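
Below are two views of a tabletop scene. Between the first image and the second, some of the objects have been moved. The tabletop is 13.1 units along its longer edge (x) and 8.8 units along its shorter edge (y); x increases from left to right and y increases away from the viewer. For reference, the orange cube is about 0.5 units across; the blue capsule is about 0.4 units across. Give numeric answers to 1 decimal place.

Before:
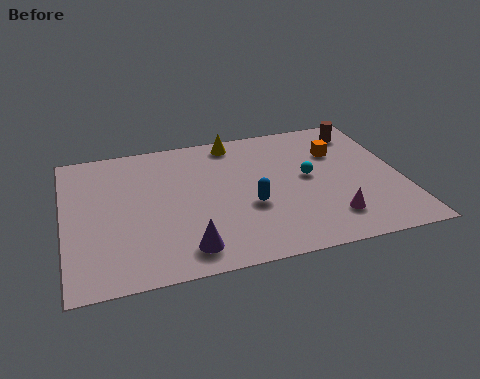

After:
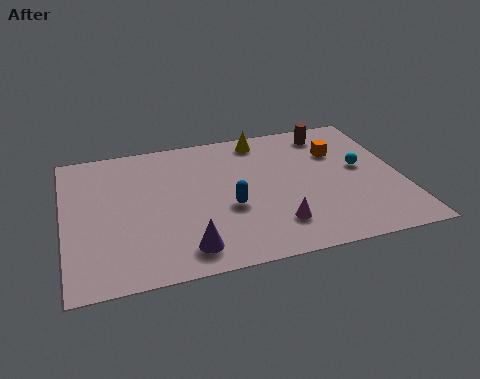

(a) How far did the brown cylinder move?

1.2

The brown cylinder was near (11.8, 7.3) before and (10.6, 7.5) after, so it travelled √(1.2² + 0.2²) ≈ 1.2 units.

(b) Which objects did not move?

the purple cone and the orange cube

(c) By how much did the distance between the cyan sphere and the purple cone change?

+1.9

They were about 6.0 units apart before and 7.9 after — 1.9 units further apart.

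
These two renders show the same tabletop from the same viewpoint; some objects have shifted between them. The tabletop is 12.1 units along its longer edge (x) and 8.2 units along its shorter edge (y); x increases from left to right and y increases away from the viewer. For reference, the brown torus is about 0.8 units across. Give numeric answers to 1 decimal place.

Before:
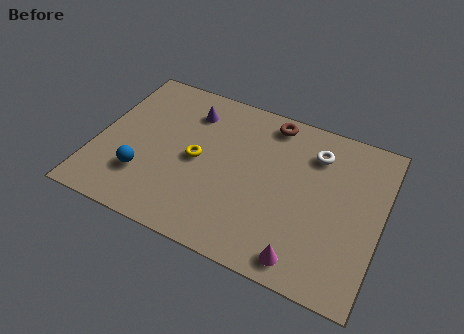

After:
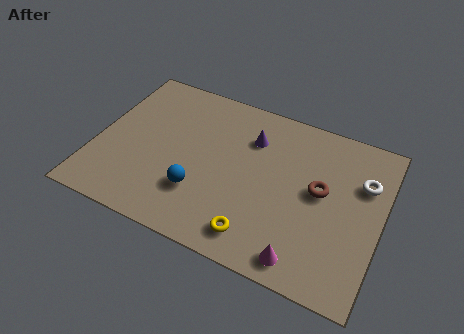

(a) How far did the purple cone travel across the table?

2.7

The purple cone was near (3.7, 6.4) before and (6.4, 6.0) after, so it travelled √(2.7² + 0.4²) ≈ 2.7 units.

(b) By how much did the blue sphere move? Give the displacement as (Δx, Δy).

(2.4, 0.1)

The blue sphere was at about (2.2, 2.3) and moved to about (4.6, 2.4).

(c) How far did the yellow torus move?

4.0

From (4.3, 4.0) to (7.2, 1.3), the yellow torus covered √(2.9² + 2.7²) ≈ 4.0 units.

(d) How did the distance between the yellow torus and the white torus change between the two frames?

+0.6

Before: roughly 5.3 units apart; after: 5.9. That's 0.6 units further apart.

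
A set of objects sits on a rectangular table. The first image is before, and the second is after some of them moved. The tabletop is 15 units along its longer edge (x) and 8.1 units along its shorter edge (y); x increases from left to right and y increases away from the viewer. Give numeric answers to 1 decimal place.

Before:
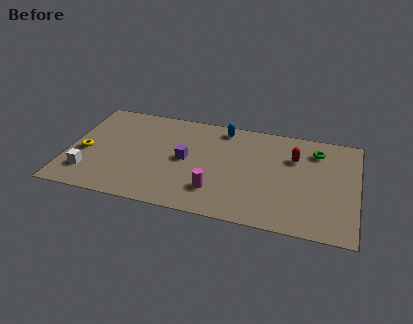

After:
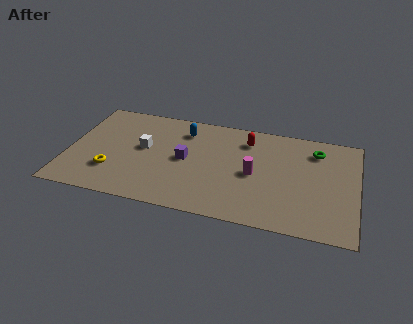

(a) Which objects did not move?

the purple cube and the green torus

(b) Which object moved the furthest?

the white cube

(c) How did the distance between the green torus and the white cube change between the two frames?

-3.3

The distance was about 12.4 in the first image and 9.1 in the second, so they moved 3.3 units closer together.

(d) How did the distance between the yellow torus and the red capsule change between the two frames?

-3.1

Before: roughly 11.0 units apart; after: 7.9. That's 3.1 units closer together.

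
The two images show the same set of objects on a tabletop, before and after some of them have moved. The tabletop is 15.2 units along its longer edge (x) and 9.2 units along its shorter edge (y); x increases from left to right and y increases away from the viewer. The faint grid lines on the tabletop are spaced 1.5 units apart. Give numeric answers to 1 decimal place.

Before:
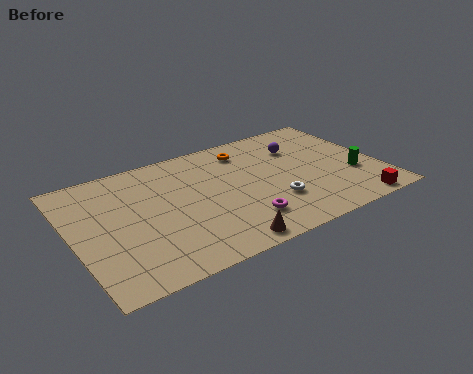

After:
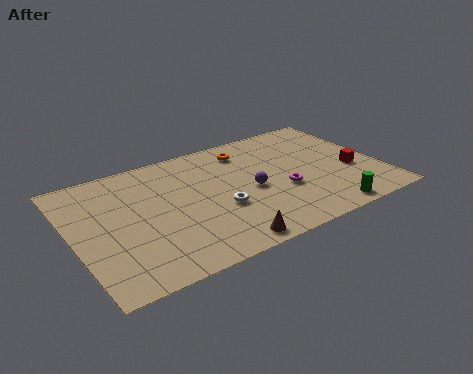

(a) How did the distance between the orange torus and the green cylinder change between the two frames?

+0.8

They were about 6.4 units apart before and 7.2 after — 0.8 units further apart.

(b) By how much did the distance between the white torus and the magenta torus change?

+1.4

Before: roughly 1.8 units apart; after: 3.2. That's 1.4 units further apart.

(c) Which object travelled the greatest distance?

the purple sphere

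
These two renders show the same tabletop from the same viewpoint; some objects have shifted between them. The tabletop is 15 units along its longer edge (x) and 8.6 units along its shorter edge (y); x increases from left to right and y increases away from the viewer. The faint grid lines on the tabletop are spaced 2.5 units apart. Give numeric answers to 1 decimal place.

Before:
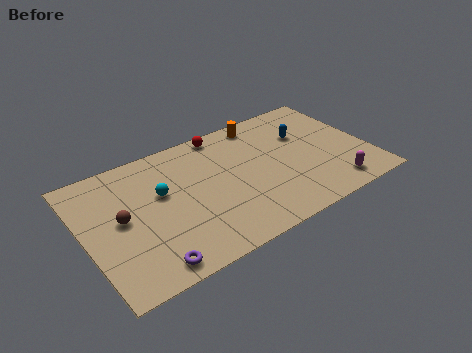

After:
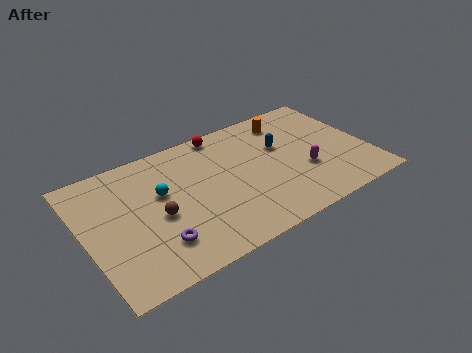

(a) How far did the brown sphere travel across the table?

1.9

From (1.9, 4.5) to (3.7, 3.8), the brown sphere covered √(1.8² + 0.7²) ≈ 1.9 units.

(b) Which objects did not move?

the cyan sphere and the red sphere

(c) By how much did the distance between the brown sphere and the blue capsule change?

-3.0

The distance was about 10.1 in the first image and 7.1 in the second, so they moved 3.0 units closer together.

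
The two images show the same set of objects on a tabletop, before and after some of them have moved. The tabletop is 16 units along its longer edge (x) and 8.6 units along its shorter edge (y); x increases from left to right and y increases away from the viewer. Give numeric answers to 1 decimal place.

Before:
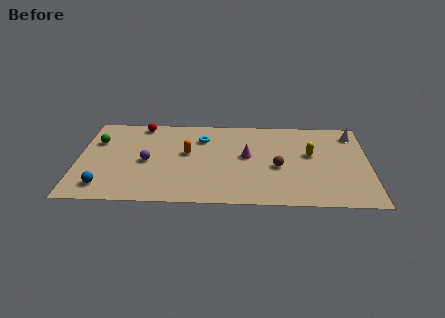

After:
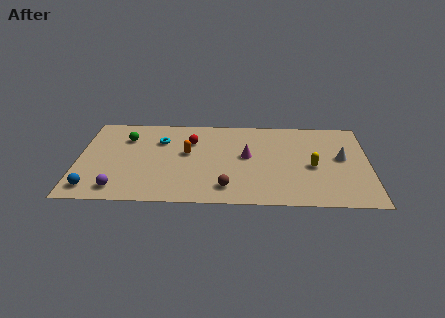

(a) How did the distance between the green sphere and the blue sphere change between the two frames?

+0.9

The distance was about 4.4 in the first image and 5.3 in the second, so they moved 0.9 units further apart.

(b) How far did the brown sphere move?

3.5

The brown sphere moved from about (11.0, 3.7) to (8.2, 1.6), a distance of √(2.8² + 2.1²) ≈ 3.5.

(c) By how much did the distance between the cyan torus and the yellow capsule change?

+2.5

The distance was about 6.2 in the first image and 8.7 in the second, so they moved 2.5 units further apart.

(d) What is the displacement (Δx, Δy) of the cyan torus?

(-2.3, -0.3)

The cyan torus was at about (6.8, 6.4) and moved to about (4.5, 6.1).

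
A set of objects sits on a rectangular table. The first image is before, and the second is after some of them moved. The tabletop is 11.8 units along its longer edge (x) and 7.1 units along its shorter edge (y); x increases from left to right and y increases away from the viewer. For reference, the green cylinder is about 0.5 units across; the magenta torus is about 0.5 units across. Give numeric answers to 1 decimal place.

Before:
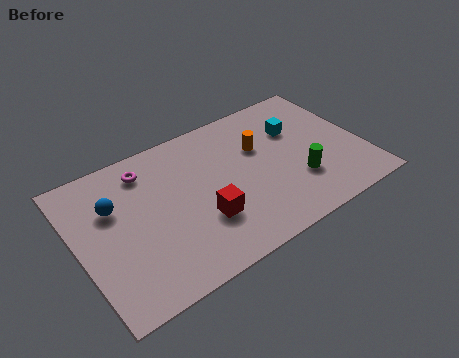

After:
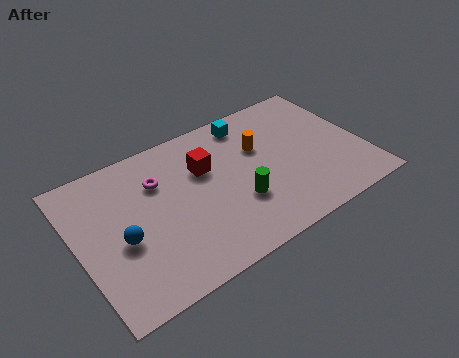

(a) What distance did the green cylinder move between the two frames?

2.5

The green cylinder moved from about (8.9, 2.2) to (6.4, 2.4), a distance of √(2.5² + 0.2²) ≈ 2.5.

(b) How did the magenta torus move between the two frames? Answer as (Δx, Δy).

(0.4, -0.8)

From the two frames, the magenta torus sits at roughly (3.1, 5.8) before and (3.5, 5.0) after.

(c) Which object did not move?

the orange cylinder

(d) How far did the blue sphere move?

1.7

From (1.6, 4.7) to (1.7, 3.0), the blue sphere covered √(0.1² + 1.7²) ≈ 1.7 units.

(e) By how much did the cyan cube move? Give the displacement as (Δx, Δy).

(-1.8, 1.3)

From the two frames, the cyan cube sits at roughly (9.3, 4.8) before and (7.5, 6.1) after.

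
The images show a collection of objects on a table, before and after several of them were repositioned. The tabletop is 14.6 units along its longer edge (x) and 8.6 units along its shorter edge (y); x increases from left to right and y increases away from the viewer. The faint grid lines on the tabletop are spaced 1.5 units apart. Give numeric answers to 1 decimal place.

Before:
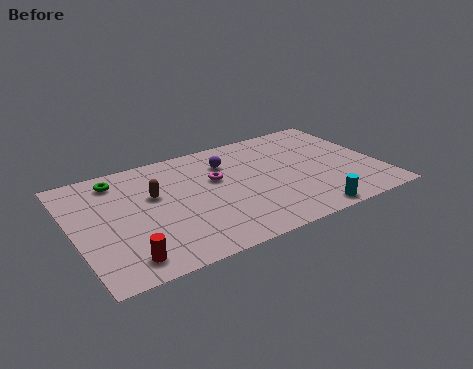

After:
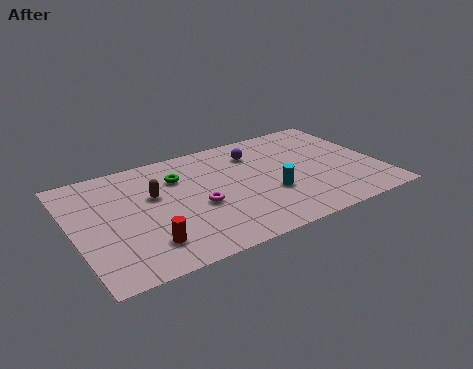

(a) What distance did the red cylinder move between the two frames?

1.3

The red cylinder moved from about (2.0, 1.3) to (3.1, 1.9), a distance of √(1.1² + 0.6²) ≈ 1.3.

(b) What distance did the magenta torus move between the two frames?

2.0

The magenta torus was near (6.9, 5.3) before and (5.8, 3.6) after, so it travelled √(1.1² + 1.7²) ≈ 2.0 units.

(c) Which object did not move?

the brown capsule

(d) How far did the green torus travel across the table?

3.0

From (2.4, 7.2) to (5.2, 6.2), the green torus covered √(2.8² + 1.0²) ≈ 3.0 units.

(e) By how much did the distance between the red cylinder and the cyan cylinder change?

-2.4

Before: roughly 8.6 units apart; after: 6.2. That's 2.4 units closer together.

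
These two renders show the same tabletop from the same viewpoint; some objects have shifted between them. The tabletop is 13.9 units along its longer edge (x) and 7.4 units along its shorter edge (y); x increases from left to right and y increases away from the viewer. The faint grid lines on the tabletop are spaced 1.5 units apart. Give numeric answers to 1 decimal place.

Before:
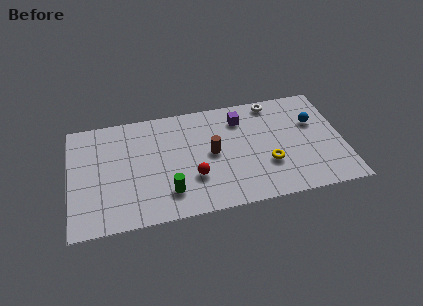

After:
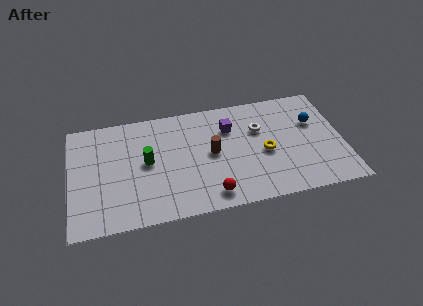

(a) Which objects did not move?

the brown cylinder and the blue sphere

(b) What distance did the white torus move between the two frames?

1.9

The white torus moved from about (10.5, 6.6) to (9.7, 4.9), a distance of √(0.8² + 1.7²) ≈ 1.9.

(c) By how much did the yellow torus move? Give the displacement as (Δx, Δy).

(-0.1, 0.8)

The yellow torus started near (10.0, 2.5) and ended near (9.9, 3.3).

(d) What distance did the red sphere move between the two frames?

1.5

The red sphere was near (6.2, 2.4) before and (7.0, 1.1) after, so it travelled √(0.8² + 1.3²) ≈ 1.5 units.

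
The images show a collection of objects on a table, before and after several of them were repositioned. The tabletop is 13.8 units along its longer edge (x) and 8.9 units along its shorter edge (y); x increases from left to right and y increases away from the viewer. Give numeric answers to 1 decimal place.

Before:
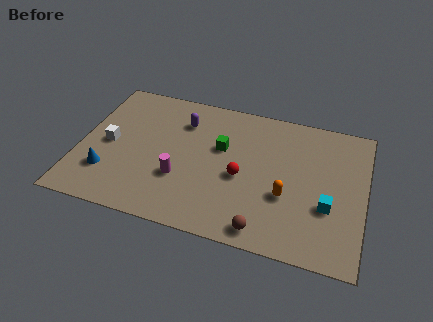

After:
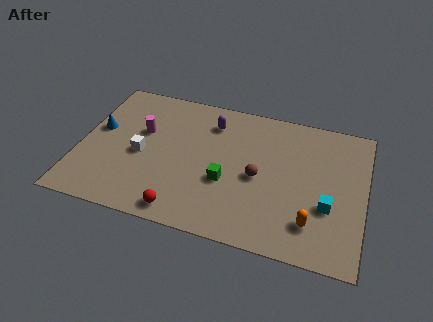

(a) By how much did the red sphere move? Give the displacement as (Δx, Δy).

(-2.6, -2.9)

The red sphere was at about (7.9, 3.9) and moved to about (5.3, 1.0).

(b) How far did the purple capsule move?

1.4

From (4.8, 6.7) to (6.2, 7.0), the purple capsule covered √(1.4² + 0.3²) ≈ 1.4 units.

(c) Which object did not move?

the cyan cube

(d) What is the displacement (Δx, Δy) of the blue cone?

(-0.7, 2.7)

The blue cone was at about (1.5, 2.4) and moved to about (0.8, 5.1).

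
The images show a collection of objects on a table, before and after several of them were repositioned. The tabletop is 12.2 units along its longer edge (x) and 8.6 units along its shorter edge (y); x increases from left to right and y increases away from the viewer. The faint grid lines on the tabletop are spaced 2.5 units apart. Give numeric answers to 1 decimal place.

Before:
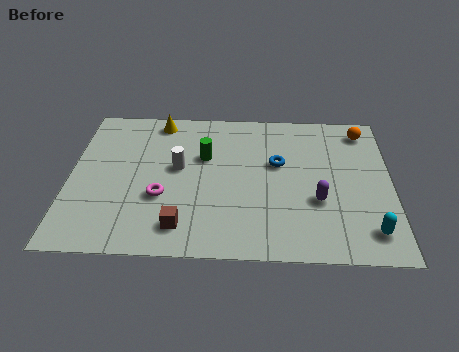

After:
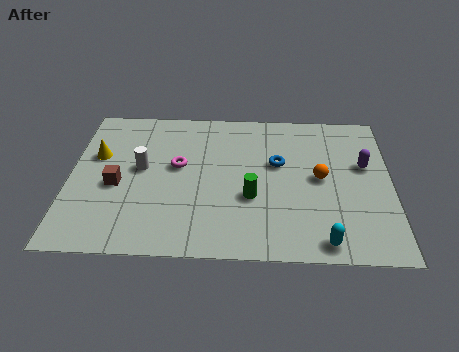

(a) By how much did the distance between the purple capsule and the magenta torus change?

+1.2

Before: roughly 5.9 units apart; after: 7.1. That's 1.2 units further apart.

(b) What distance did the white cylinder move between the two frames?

1.4

From (4.1, 4.8) to (2.7, 4.7), the white cylinder covered √(1.4² + 0.1²) ≈ 1.4 units.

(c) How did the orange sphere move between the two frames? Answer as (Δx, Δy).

(-1.7, -2.9)

From the two frames, the orange sphere sits at roughly (11.2, 7.3) before and (9.5, 4.4) after.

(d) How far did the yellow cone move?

3.2

The yellow cone was near (3.3, 7.6) before and (1.0, 5.4) after, so it travelled √(2.3² + 2.2²) ≈ 3.2 units.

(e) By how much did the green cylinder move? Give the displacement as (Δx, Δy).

(1.8, -2.3)

The green cylinder was at about (5.1, 5.5) and moved to about (6.9, 3.2).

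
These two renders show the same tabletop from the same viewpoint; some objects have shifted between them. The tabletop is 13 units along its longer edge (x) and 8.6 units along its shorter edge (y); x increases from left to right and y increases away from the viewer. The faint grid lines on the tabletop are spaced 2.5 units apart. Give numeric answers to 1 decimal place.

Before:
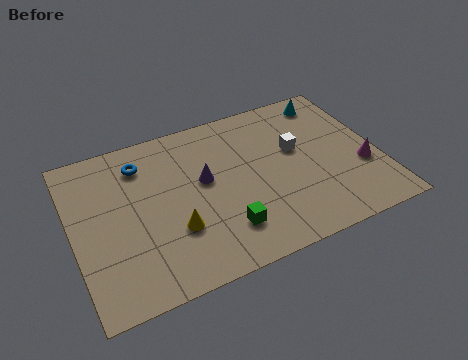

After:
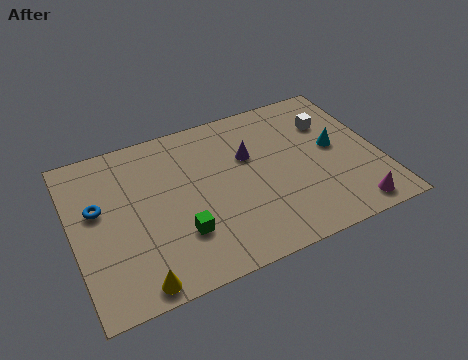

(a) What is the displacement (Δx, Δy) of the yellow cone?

(-1.8, -2.0)

The yellow cone started near (4.1, 2.8) and ended near (2.3, 0.8).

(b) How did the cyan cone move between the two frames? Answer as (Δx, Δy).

(-0.2, -2.8)

The cyan cone was at about (11.4, 7.4) and moved to about (11.2, 4.6).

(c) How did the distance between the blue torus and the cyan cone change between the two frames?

+1.8

They were about 8.3 units apart before and 10.1 after — 1.8 units further apart.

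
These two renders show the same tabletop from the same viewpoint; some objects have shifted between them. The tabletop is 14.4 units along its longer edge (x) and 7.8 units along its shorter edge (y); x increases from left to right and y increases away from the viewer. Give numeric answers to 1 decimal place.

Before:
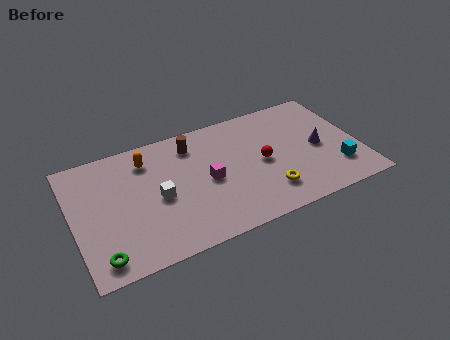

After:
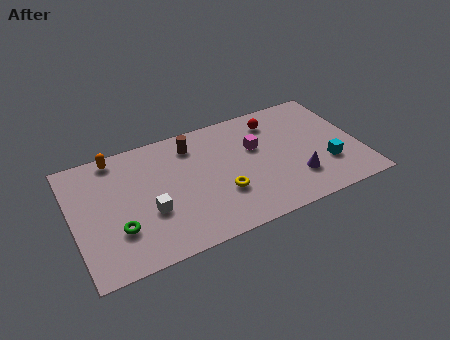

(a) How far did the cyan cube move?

0.6

The cyan cube moved from about (13.1, 2.0) to (12.6, 2.4), a distance of √(0.5² + 0.4²) ≈ 0.6.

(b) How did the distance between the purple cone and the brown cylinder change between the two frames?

-0.3

Before: roughly 6.7 units apart; after: 6.4. That's 0.3 units closer together.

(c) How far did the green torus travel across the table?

1.6

The green torus moved from about (1.1, 1.1) to (2.1, 2.4), a distance of √(1.0² + 1.3²) ≈ 1.6.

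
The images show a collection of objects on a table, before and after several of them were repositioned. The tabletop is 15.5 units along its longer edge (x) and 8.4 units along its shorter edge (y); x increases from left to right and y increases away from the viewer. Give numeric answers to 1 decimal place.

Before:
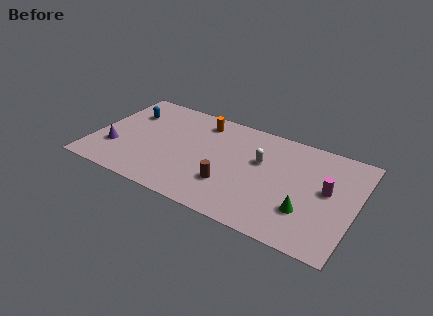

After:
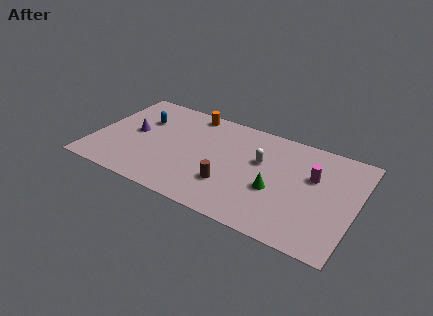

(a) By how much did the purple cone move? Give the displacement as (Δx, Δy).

(0.9, 1.8)

The purple cone was at about (1.4, 2.6) and moved to about (2.3, 4.4).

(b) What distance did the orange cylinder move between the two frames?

0.9

From (6.0, 7.0) to (5.3, 7.5), the orange cylinder covered √(0.7² + 0.5²) ≈ 0.9 units.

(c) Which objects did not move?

the white capsule and the brown cylinder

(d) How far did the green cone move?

2.1

The green cone moved from about (12.8, 2.5) to (10.9, 3.3), a distance of √(1.9² + 0.8²) ≈ 2.1.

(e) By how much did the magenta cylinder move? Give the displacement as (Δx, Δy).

(-0.9, 0.7)

From the two frames, the magenta cylinder sits at roughly (13.8, 4.6) before and (12.9, 5.3) after.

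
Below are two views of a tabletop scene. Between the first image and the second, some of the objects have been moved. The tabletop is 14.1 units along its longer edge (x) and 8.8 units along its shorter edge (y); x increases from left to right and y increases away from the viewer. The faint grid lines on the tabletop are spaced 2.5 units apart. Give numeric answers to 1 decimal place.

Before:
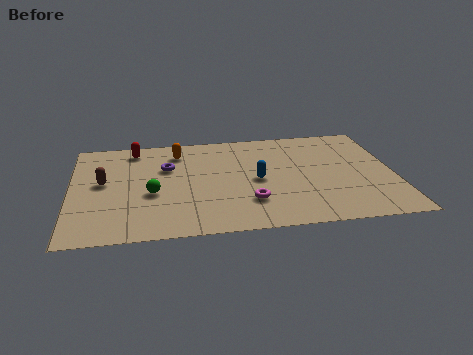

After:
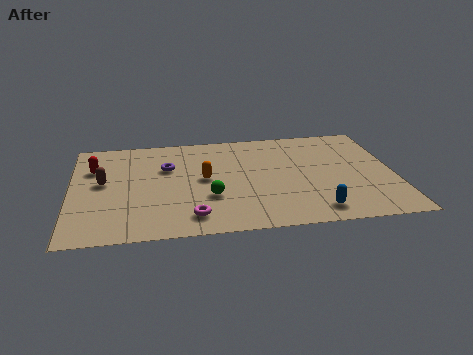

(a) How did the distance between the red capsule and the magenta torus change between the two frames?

-0.9

They were about 7.1 units apart before and 6.2 after — 0.9 units closer together.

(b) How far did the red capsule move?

2.3

From (2.8, 7.6) to (1.0, 6.1), the red capsule covered √(1.8² + 1.5²) ≈ 2.3 units.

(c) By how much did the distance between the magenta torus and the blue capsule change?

+3.5

Before: roughly 1.8 units apart; after: 5.3. That's 3.5 units further apart.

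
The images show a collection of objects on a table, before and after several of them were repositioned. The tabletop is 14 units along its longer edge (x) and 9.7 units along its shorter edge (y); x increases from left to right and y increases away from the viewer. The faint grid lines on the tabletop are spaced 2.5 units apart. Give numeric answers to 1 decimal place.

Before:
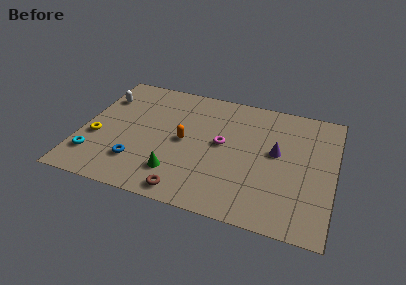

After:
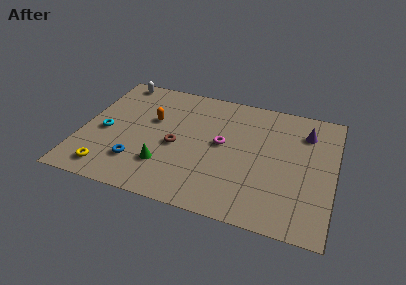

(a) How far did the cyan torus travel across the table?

2.1

The cyan torus moved from about (0.9, 2.2) to (1.3, 4.3), a distance of √(0.4² + 2.1²) ≈ 2.1.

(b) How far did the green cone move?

0.8

The green cone moved from about (5.5, 2.2) to (4.8, 2.6), a distance of √(0.7² + 0.4²) ≈ 0.8.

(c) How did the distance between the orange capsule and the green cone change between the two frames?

+0.9

Before: roughly 2.6 units apart; after: 3.5. That's 0.9 units further apart.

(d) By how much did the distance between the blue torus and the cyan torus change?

+0.4

Before: roughly 2.4 units apart; after: 2.8. That's 0.4 units further apart.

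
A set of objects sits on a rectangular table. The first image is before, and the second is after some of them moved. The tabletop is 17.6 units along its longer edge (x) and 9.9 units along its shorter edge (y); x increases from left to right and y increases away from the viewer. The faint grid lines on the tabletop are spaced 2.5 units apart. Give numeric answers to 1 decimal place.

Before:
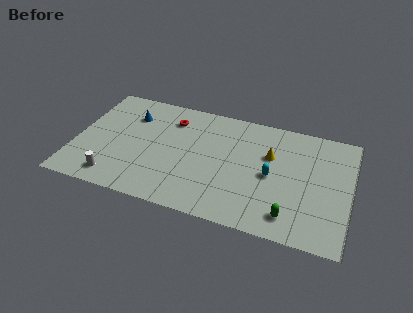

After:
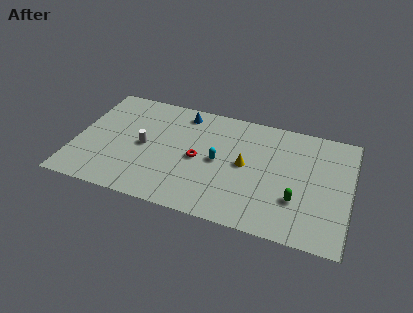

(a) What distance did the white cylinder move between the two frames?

3.7

From (2.8, 1.5) to (4.4, 4.8), the white cylinder covered √(1.6² + 3.3²) ≈ 3.7 units.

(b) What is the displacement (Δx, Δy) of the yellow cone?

(-1.5, -1.3)

The yellow cone started near (12.4, 6.4) and ended near (10.9, 5.1).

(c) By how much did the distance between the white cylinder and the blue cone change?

-1.5

They were about 5.8 units apart before and 4.3 after — 1.5 units closer together.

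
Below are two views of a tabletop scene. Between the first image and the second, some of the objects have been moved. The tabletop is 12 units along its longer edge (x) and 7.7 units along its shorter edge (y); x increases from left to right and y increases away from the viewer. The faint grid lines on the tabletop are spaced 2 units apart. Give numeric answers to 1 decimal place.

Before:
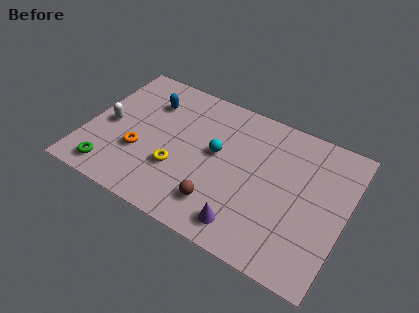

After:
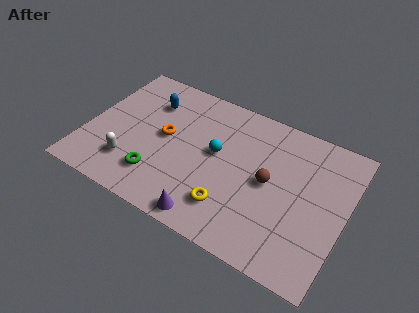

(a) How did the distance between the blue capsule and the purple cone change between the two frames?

-0.8

They were about 6.9 units apart before and 6.1 after — 0.8 units closer together.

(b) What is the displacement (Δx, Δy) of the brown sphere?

(2.0, 2.2)

The brown sphere started near (6.5, 1.7) and ended near (8.5, 3.9).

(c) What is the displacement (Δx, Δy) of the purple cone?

(-1.6, -0.4)

The purple cone was at about (7.8, 1.2) and moved to about (6.2, 0.8).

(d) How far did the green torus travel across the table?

2.2

The green torus was near (1.5, 1.1) before and (3.6, 1.8) after, so it travelled √(2.1² + 0.7²) ≈ 2.2 units.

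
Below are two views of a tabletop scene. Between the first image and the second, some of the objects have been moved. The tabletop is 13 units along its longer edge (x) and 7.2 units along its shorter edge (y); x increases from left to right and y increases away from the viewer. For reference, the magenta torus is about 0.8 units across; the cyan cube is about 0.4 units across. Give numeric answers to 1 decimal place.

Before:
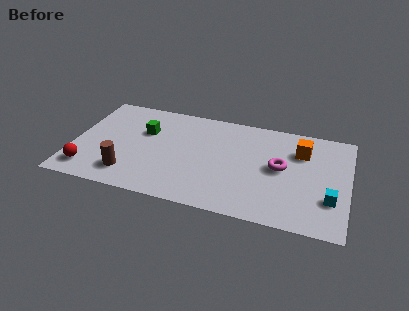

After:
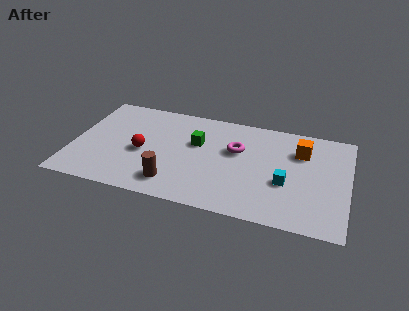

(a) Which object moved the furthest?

the red sphere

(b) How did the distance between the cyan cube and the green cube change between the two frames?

-4.6

Before: roughly 9.2 units apart; after: 4.6. That's 4.6 units closer together.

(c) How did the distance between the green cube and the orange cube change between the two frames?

-2.5

The distance was about 7.4 in the first image and 4.9 in the second, so they moved 2.5 units closer together.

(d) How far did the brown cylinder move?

2.1

The brown cylinder moved from about (2.8, 1.5) to (4.9, 1.4), a distance of √(2.1² + 0.1²) ≈ 2.1.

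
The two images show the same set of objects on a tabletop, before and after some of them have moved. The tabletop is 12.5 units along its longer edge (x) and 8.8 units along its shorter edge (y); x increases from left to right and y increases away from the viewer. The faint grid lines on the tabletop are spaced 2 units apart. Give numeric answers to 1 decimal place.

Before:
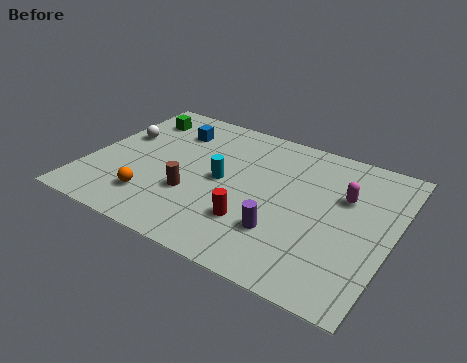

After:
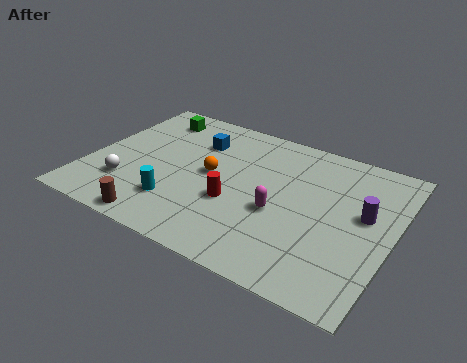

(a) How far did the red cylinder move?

1.2

The red cylinder was near (7.1, 2.5) before and (6.2, 3.3) after, so it travelled √(0.9² + 0.8²) ≈ 1.2 units.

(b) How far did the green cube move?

0.7

From (1.4, 7.0) to (2.0, 7.3), the green cube covered √(0.6² + 0.3²) ≈ 0.7 units.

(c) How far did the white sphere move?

3.1

The white sphere moved from about (1.0, 5.4) to (1.8, 2.4), a distance of √(0.8² + 3.0²) ≈ 3.1.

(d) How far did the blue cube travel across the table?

1.1

The blue cube moved from about (3.0, 6.7) to (4.1, 6.4), a distance of √(1.1² + 0.3²) ≈ 1.1.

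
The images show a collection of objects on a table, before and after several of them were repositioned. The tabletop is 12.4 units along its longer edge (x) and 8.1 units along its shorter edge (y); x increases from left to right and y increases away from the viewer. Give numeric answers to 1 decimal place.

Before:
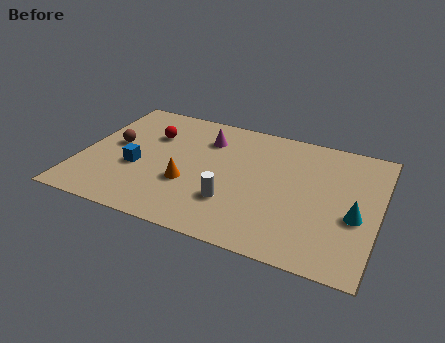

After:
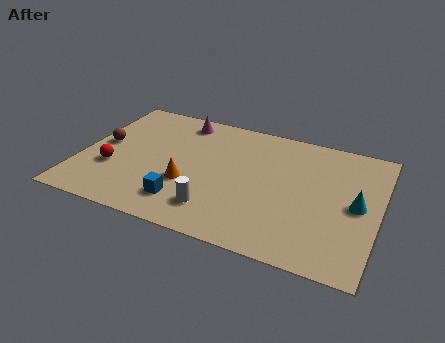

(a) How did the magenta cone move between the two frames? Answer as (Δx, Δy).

(-1.2, 0.9)

The magenta cone started near (5.0, 6.1) and ended near (3.8, 7.0).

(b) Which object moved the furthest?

the red sphere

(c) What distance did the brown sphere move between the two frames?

0.5

The brown sphere moved from about (1.3, 4.4) to (0.8, 4.3), a distance of √(0.5² + 0.1²) ≈ 0.5.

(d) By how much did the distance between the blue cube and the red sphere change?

+1.0

The distance was about 2.4 in the first image and 3.4 in the second, so they moved 1.0 units further apart.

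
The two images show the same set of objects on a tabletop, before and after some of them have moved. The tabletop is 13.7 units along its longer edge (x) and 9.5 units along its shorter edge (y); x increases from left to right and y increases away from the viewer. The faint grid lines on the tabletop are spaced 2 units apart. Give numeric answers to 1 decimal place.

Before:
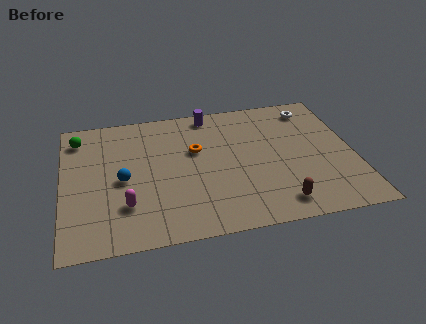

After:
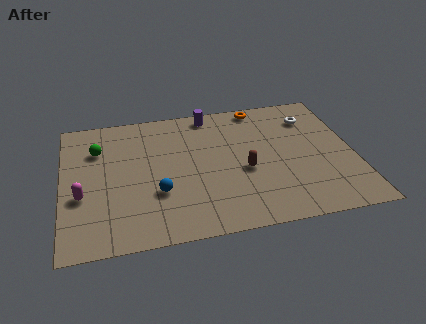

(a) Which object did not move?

the purple cylinder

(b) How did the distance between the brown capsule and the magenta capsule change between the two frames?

+0.5

Before: roughly 7.1 units apart; after: 7.6. That's 0.5 units further apart.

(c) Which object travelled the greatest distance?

the orange torus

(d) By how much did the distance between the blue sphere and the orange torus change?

+3.6

Before: roughly 3.8 units apart; after: 7.4. That's 3.6 units further apart.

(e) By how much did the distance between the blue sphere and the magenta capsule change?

+1.7

The distance was about 1.8 in the first image and 3.5 in the second, so they moved 1.7 units further apart.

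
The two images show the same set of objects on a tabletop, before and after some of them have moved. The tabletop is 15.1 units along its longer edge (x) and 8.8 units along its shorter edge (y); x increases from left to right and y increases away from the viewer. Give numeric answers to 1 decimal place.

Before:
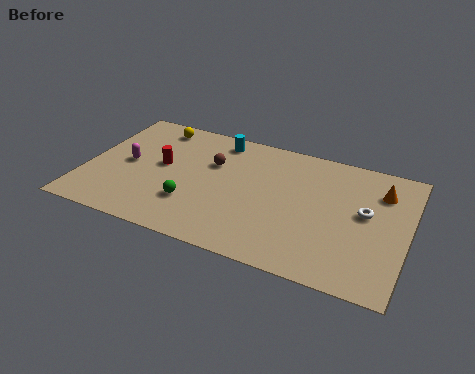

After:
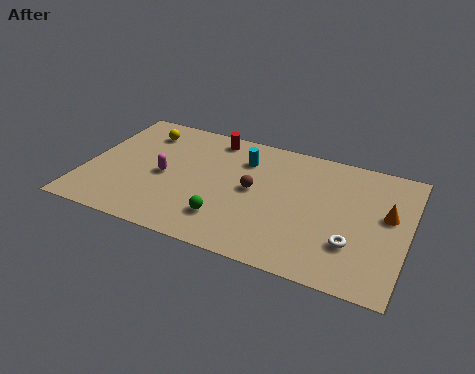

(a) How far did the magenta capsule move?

1.8

The magenta capsule moved from about (1.9, 4.4) to (3.7, 4.1), a distance of √(1.8² + 0.3²) ≈ 1.8.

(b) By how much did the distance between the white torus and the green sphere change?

-2.4

They were about 8.2 units apart before and 5.8 after — 2.4 units closer together.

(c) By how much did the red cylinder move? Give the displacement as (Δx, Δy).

(2.1, 2.9)

From the two frames, the red cylinder sits at roughly (3.5, 4.8) before and (5.6, 7.7) after.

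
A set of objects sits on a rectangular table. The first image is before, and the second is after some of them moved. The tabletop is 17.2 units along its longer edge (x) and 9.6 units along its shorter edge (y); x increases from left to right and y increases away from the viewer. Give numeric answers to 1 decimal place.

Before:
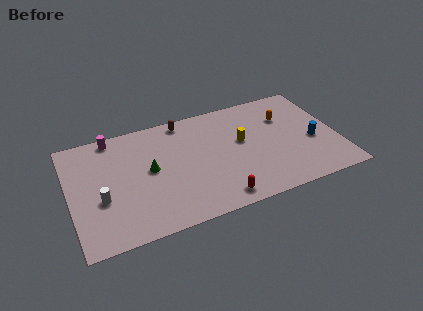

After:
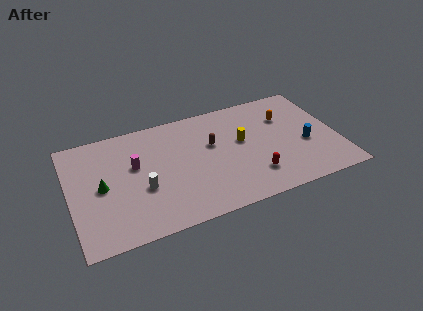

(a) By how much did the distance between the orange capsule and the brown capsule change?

-1.8

Before: roughly 6.8 units apart; after: 5.0. That's 1.8 units closer together.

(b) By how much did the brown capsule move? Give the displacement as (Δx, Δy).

(1.6, -2.7)

From the two frames, the brown capsule sits at roughly (7.6, 8.6) before and (9.2, 5.9) after.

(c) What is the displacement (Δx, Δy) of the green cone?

(-3.1, -0.4)

The green cone started near (5.1, 5.1) and ended near (2.0, 4.7).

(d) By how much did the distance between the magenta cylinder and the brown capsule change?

+0.4

They were about 4.6 units apart before and 5.0 after — 0.4 units further apart.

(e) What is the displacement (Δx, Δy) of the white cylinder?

(2.6, 0.0)

The white cylinder was at about (1.9, 3.7) and moved to about (4.5, 3.7).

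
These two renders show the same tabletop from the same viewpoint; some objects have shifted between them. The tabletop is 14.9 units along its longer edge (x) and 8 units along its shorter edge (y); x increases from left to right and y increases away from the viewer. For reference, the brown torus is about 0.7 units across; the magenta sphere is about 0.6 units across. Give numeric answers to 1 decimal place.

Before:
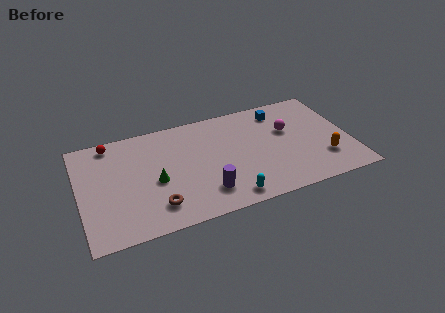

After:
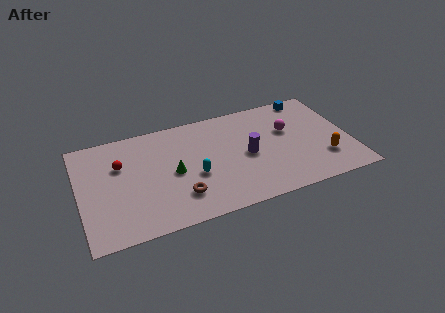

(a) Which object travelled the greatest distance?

the purple cylinder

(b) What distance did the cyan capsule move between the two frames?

2.8

The cyan capsule was near (7.9, 1.0) before and (6.2, 3.2) after, so it travelled √(1.7² + 2.2²) ≈ 2.8 units.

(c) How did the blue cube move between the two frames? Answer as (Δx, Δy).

(1.7, 0.6)

From the two frames, the blue cube sits at roughly (11.3, 6.6) before and (13.0, 7.2) after.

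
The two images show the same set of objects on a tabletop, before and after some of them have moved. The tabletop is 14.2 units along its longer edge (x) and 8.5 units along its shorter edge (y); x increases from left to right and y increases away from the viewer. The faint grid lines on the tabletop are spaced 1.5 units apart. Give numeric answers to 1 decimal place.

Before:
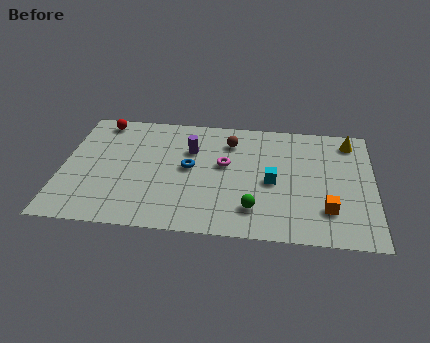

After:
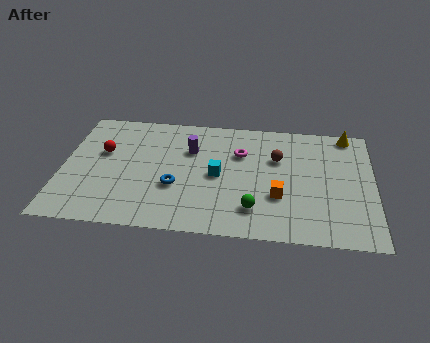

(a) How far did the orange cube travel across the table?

2.3

From (12.1, 2.2) to (9.9, 2.9), the orange cube covered √(2.2² + 0.7²) ≈ 2.3 units.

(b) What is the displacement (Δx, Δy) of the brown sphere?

(2.2, -1.0)

From the two frames, the brown sphere sits at roughly (7.6, 6.6) before and (9.8, 5.6) after.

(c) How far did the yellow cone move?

0.5

The yellow cone was near (13.1, 7.2) before and (13.0, 7.7) after, so it travelled √(0.1² + 0.5²) ≈ 0.5 units.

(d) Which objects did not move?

the green sphere and the purple cylinder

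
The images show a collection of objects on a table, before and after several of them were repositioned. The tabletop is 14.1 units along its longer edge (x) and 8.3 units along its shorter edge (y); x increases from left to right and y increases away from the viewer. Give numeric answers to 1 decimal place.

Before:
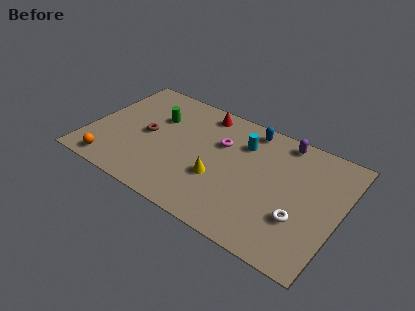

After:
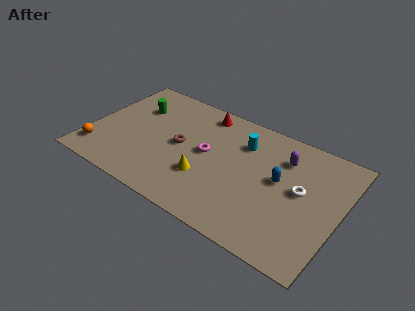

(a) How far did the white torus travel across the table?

1.8

The white torus moved from about (12.1, 2.7) to (11.9, 4.5), a distance of √(0.2² + 1.8²) ≈ 1.8.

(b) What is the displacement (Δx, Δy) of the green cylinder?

(-1.3, 0.2)

The green cylinder was at about (3.5, 5.6) and moved to about (2.2, 5.8).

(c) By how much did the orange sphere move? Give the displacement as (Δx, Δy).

(-0.9, 0.6)

The orange sphere started near (1.7, 1.0) and ended near (0.8, 1.6).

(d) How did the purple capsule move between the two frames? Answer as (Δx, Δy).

(0.2, -1.2)

From the two frames, the purple capsule sits at roughly (10.5, 7.4) before and (10.7, 6.2) after.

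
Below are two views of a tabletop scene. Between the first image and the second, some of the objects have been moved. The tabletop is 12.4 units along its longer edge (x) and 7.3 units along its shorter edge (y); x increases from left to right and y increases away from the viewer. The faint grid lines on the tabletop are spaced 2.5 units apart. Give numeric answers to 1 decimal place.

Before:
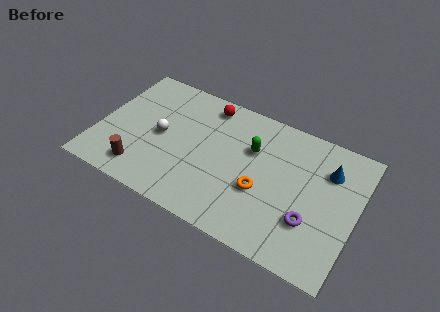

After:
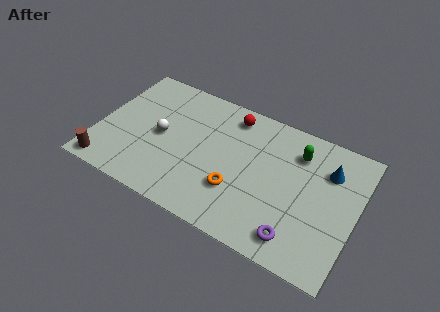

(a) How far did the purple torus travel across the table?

1.2

From (10.4, 2.3) to (9.9, 1.2), the purple torus covered √(0.5² + 1.1²) ≈ 1.2 units.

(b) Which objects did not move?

the white sphere and the blue cone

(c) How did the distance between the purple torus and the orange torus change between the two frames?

+0.7

Before: roughly 2.5 units apart; after: 3.2. That's 0.7 units further apart.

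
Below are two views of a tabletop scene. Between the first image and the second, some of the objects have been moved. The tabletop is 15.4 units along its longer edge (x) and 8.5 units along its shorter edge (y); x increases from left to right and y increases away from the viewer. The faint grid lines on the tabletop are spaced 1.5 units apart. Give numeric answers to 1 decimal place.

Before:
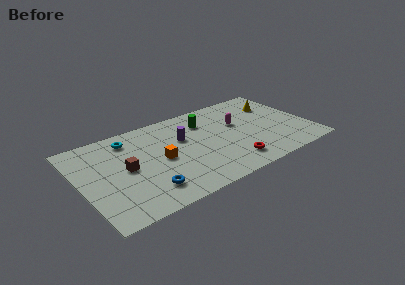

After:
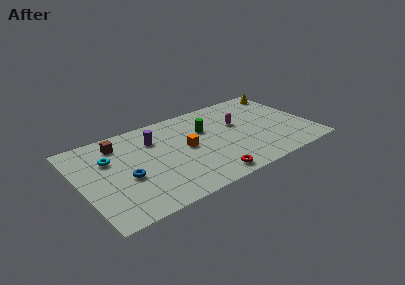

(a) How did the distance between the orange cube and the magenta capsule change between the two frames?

-1.8

They were about 5.6 units apart before and 3.8 after — 1.8 units closer together.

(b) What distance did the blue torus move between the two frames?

2.0

The blue torus moved from about (4.0, 1.8) to (2.9, 3.5), a distance of √(1.1² + 1.7²) ≈ 2.0.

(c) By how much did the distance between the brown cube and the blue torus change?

+0.7

The distance was about 2.7 in the first image and 3.4 in the second, so they moved 0.7 units further apart.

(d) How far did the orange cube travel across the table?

1.8

The orange cube was near (5.3, 4.1) before and (7.1, 4.4) after, so it travelled √(1.8² + 0.3²) ≈ 1.8 units.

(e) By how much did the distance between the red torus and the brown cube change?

+0.6

The distance was about 7.2 in the first image and 7.8 in the second, so they moved 0.6 units further apart.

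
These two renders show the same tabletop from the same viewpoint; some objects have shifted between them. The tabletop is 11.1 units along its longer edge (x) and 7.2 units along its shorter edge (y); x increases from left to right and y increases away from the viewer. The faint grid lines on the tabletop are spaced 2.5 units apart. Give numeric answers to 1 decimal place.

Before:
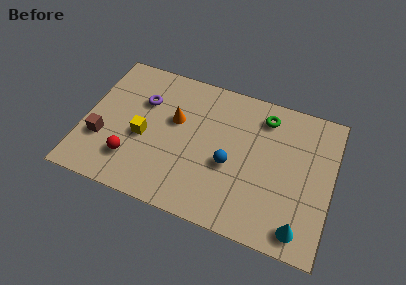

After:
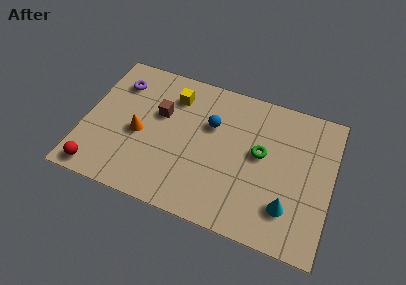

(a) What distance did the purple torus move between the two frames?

1.3

The purple torus moved from about (2.5, 4.9) to (1.3, 5.5), a distance of √(1.2² + 0.6²) ≈ 1.3.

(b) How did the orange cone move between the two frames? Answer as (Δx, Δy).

(-1.5, -1.2)

The orange cone was at about (4.0, 4.4) and moved to about (2.5, 3.2).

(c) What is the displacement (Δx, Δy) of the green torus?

(0.0, -1.9)

From the two frames, the green torus sits at roughly (7.9, 5.9) before and (7.9, 4.0) after.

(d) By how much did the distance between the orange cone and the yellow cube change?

+0.9

Before: roughly 1.8 units apart; after: 2.7. That's 0.9 units further apart.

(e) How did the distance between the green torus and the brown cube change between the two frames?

-3.2

Before: roughly 7.8 units apart; after: 4.6. That's 3.2 units closer together.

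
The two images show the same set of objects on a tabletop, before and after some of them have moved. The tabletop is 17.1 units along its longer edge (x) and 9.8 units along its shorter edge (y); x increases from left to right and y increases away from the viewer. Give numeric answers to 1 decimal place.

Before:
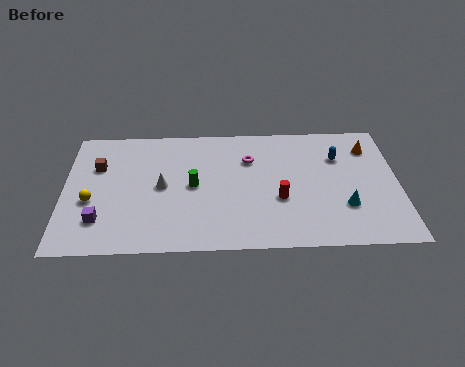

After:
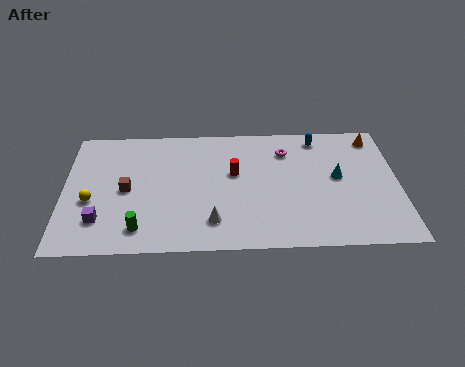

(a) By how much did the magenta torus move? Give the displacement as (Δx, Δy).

(1.9, 0.6)

From the two frames, the magenta torus sits at roughly (9.5, 6.9) before and (11.4, 7.5) after.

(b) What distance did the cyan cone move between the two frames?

2.3

The cyan cone moved from about (14.3, 3.0) to (14.0, 5.3), a distance of √(0.3² + 2.3²) ≈ 2.3.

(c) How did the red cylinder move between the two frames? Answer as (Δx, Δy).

(-2.3, 2.1)

The red cylinder was at about (11.0, 3.7) and moved to about (8.7, 5.8).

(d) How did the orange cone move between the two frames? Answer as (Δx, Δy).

(0.3, 0.8)

From the two frames, the orange cone sits at roughly (15.7, 7.6) before and (16.0, 8.4) after.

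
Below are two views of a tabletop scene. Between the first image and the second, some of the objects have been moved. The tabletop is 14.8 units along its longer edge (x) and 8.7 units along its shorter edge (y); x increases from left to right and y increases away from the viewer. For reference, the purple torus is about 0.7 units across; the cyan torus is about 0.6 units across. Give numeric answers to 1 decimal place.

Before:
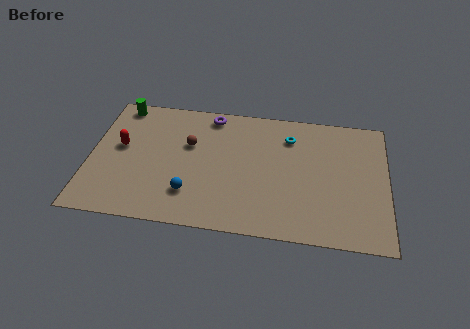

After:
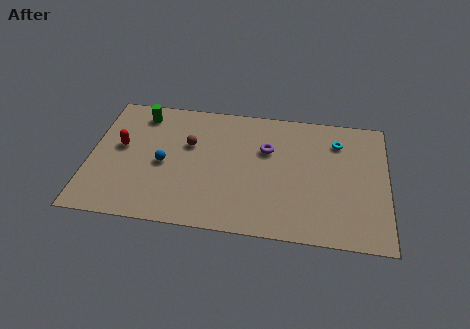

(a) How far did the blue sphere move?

2.3

From (5.1, 2.2) to (3.7, 4.0), the blue sphere covered √(1.4² + 1.8²) ≈ 2.3 units.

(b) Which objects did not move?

the brown sphere and the red capsule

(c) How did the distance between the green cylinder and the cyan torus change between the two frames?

+1.2

The distance was about 8.7 in the first image and 9.9 in the second, so they moved 1.2 units further apart.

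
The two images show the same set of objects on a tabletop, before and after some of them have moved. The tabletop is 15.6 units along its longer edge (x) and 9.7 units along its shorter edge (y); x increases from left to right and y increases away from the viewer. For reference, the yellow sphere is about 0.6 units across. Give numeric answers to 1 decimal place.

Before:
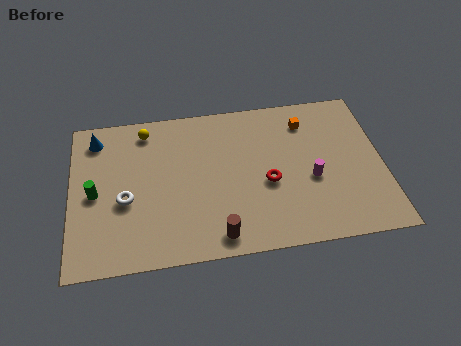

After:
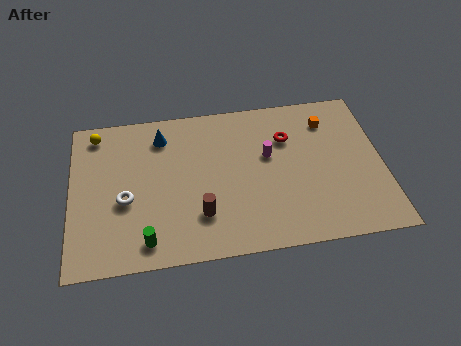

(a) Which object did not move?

the white torus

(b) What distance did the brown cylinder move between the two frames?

1.6

The brown cylinder was near (7.2, 1.2) before and (6.4, 2.6) after, so it travelled √(0.8² + 1.4²) ≈ 1.6 units.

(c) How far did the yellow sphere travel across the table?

2.5

From (3.8, 8.3) to (1.3, 8.4), the yellow sphere covered √(2.5² + 0.1²) ≈ 2.5 units.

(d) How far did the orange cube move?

1.1

The orange cube moved from about (11.9, 7.7) to (13.0, 7.6), a distance of √(1.1² + 0.1²) ≈ 1.1.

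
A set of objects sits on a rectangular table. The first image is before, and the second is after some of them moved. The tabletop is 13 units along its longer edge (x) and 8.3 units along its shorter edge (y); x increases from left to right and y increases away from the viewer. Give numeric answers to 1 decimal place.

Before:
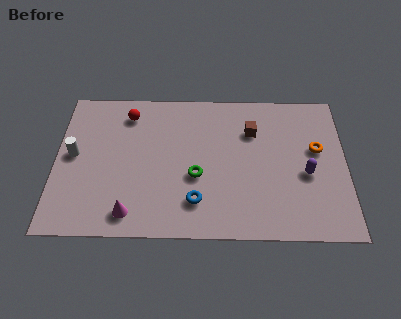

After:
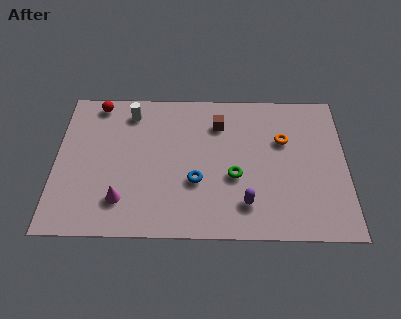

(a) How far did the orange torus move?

1.6

From (11.7, 4.9) to (10.2, 5.4), the orange torus covered √(1.5² + 0.5²) ≈ 1.6 units.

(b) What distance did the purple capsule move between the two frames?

3.2

The purple capsule was near (11.2, 3.5) before and (8.5, 1.8) after, so it travelled √(2.7² + 1.7²) ≈ 3.2 units.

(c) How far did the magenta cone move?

0.8

The magenta cone moved from about (3.4, 1.2) to (3.0, 1.9), a distance of √(0.4² + 0.7²) ≈ 0.8.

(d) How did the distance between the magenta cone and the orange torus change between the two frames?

-1.1

They were about 9.1 units apart before and 8.0 after — 1.1 units closer together.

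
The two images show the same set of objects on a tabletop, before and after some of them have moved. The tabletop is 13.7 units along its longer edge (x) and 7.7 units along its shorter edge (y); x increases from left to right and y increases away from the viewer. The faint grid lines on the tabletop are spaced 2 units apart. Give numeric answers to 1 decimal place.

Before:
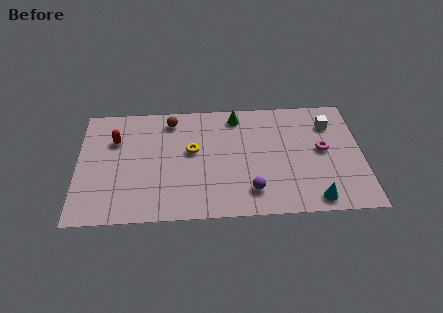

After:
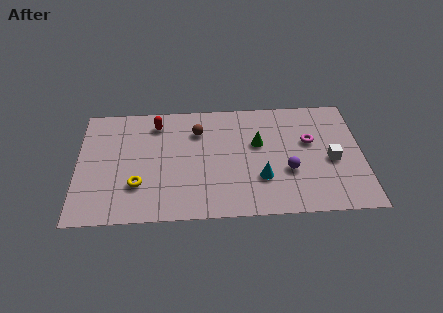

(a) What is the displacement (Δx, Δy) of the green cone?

(1.0, -1.9)

The green cone was at about (7.7, 6.6) and moved to about (8.7, 4.7).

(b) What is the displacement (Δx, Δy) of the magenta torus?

(-0.6, 0.6)

The magenta torus started near (11.8, 4.1) and ended near (11.2, 4.7).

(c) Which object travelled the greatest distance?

the yellow torus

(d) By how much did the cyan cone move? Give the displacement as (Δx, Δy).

(-2.5, 1.5)

The cyan cone was at about (11.3, 0.9) and moved to about (8.8, 2.4).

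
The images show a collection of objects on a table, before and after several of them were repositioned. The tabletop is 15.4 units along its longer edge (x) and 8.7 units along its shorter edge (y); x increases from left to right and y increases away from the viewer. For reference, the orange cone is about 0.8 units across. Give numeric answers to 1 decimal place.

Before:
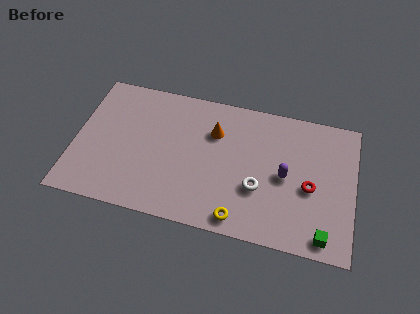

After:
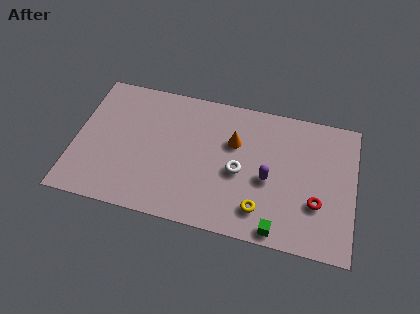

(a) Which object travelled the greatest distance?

the green cube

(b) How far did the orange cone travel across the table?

1.2

The orange cone was near (7.6, 6.1) before and (8.7, 5.7) after, so it travelled √(1.1² + 0.4²) ≈ 1.2 units.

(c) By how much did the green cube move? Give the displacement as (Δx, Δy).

(-2.5, -0.2)

From the two frames, the green cube sits at roughly (13.9, 1.0) before and (11.4, 0.8) after.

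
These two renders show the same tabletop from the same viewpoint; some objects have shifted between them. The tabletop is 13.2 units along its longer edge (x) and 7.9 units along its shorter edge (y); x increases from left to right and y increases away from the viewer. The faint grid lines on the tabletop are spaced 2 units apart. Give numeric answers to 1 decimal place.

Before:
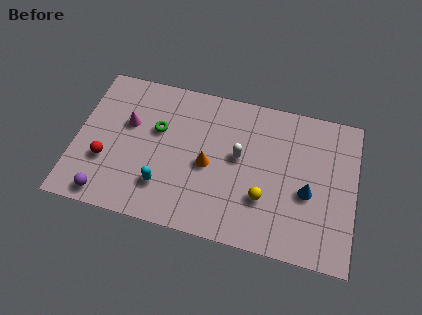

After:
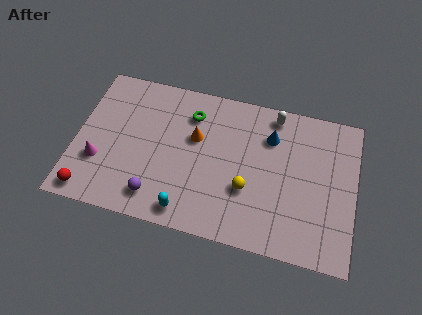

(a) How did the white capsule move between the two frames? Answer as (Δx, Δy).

(1.5, 2.6)

The white capsule started near (7.7, 4.4) and ended near (9.2, 7.0).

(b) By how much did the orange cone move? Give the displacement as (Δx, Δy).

(-0.7, 1.3)

From the two frames, the orange cone sits at roughly (6.3, 3.6) before and (5.6, 4.9) after.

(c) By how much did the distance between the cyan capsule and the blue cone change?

-0.8

Before: roughly 6.8 units apart; after: 6.0. That's 0.8 units closer together.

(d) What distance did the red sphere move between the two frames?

1.9

From (1.5, 2.7) to (0.9, 0.9), the red sphere covered √(0.6² + 1.8²) ≈ 1.9 units.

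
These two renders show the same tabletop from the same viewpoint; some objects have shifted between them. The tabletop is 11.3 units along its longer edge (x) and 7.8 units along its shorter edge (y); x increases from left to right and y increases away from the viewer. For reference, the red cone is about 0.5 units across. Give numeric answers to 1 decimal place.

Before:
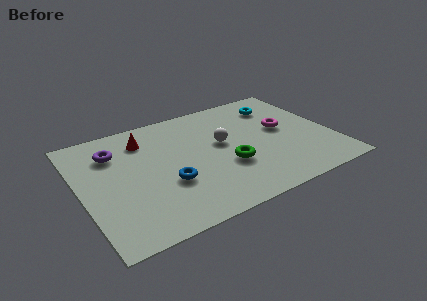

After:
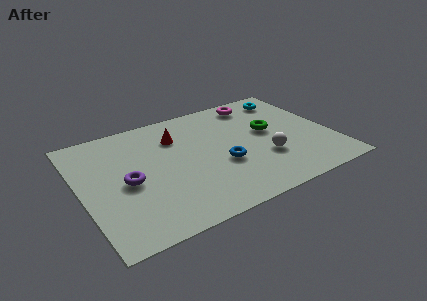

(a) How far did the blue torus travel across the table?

2.5

From (3.7, 2.8) to (6.2, 3.0), the blue torus covered √(2.5² + 0.2²) ≈ 2.5 units.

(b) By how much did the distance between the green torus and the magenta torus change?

-0.9

They were about 3.2 units apart before and 2.3 after — 0.9 units closer together.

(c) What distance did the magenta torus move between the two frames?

2.5

The magenta torus was near (9.2, 4.3) before and (8.4, 6.7) after, so it travelled √(0.8² + 2.4²) ≈ 2.5 units.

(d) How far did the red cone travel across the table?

1.5

From (3.1, 6.1) to (4.5, 5.7), the red cone covered √(1.4² + 0.4²) ≈ 1.5 units.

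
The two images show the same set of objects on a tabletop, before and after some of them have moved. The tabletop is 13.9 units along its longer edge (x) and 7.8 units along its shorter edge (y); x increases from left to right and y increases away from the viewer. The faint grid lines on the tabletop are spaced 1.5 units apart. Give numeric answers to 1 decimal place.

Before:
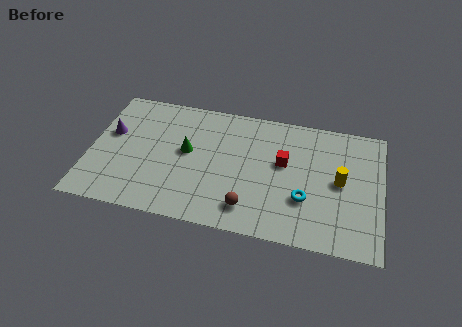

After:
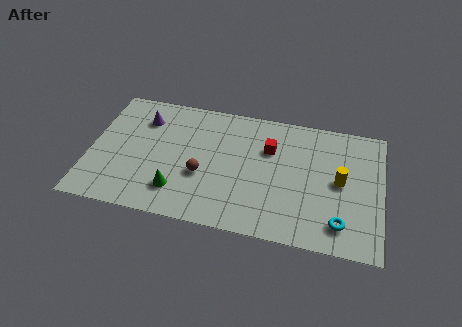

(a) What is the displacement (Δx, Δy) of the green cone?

(-0.3, -2.5)

The green cone started near (4.6, 4.3) and ended near (4.3, 1.8).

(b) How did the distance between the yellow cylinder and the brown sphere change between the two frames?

+1.7

They were about 4.9 units apart before and 6.6 after — 1.7 units further apart.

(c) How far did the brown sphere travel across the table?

2.7

From (7.7, 1.5) to (5.4, 3.0), the brown sphere covered √(2.3² + 1.5²) ≈ 2.7 units.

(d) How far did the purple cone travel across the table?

1.9

The purple cone was near (0.9, 4.7) before and (2.4, 5.9) after, so it travelled √(1.5² + 1.2²) ≈ 1.9 units.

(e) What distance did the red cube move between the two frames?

1.0

The red cube was near (9.2, 4.6) before and (8.5, 5.3) after, so it travelled √(0.7² + 0.7²) ≈ 1.0 units.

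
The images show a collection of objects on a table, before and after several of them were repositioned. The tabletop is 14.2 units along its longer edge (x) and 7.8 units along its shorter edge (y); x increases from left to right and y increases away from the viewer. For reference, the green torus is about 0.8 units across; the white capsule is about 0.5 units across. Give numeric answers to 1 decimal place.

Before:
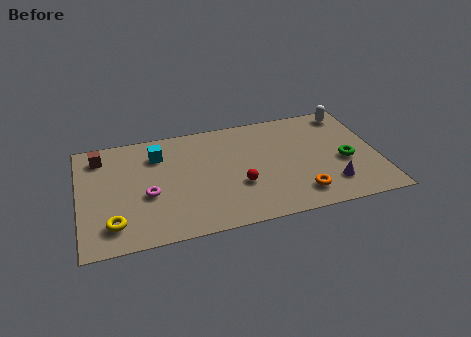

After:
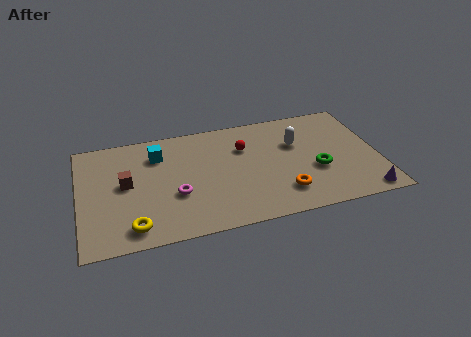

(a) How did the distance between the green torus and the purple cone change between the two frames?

+1.3

The distance was about 1.7 in the first image and 3.0 in the second, so they moved 1.3 units further apart.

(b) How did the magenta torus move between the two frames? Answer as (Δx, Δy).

(1.3, -0.3)

From the two frames, the magenta torus sits at roughly (3.2, 3.2) before and (4.5, 2.9) after.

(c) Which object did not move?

the cyan cube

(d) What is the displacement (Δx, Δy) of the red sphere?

(0.4, 2.6)

The red sphere was at about (7.5, 2.8) and moved to about (7.9, 5.4).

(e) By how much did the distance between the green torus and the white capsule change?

-1.3

The distance was about 3.5 in the first image and 2.2 in the second, so they moved 1.3 units closer together.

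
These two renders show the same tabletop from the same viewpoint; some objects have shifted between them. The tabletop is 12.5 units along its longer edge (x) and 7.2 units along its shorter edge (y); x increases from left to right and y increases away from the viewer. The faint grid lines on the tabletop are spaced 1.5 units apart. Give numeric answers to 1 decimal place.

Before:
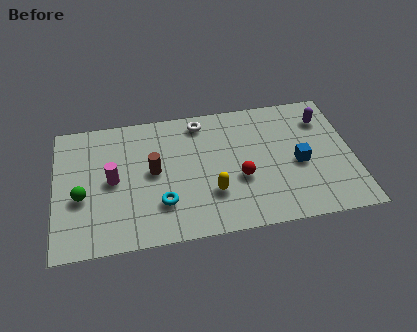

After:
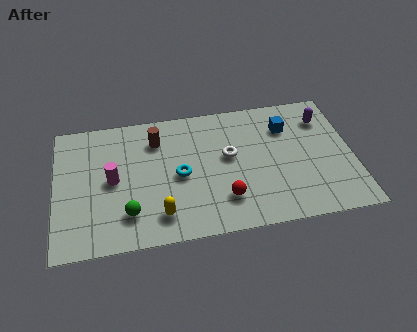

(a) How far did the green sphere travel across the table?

2.2

The green sphere moved from about (1.1, 2.9) to (3.0, 1.7), a distance of √(1.9² + 1.2²) ≈ 2.2.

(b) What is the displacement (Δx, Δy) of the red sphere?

(-0.7, -1.0)

From the two frames, the red sphere sits at roughly (7.7, 2.8) before and (7.0, 1.8) after.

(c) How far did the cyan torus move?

1.6

From (4.4, 2.0) to (5.2, 3.4), the cyan torus covered √(0.8² + 1.4²) ≈ 1.6 units.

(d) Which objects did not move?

the magenta cylinder and the purple capsule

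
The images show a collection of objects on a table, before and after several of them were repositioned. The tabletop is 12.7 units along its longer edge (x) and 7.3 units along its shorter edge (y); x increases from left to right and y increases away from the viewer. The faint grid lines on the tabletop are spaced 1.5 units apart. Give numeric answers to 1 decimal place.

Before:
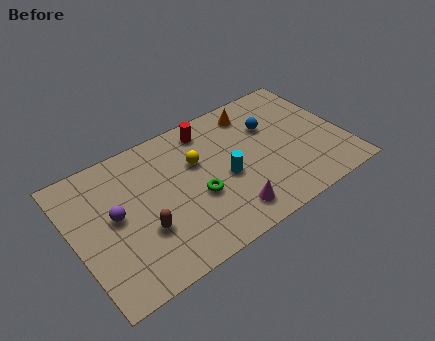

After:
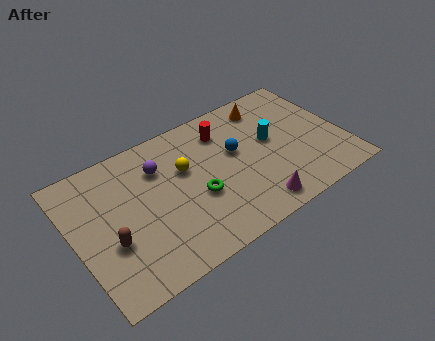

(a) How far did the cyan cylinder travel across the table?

2.6

The cyan cylinder moved from about (7.0, 3.2) to (9.4, 4.1), a distance of √(2.4² + 0.9²) ≈ 2.6.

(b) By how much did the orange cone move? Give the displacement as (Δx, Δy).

(0.7, 0.0)

The orange cone started near (8.9, 6.1) and ended near (9.6, 6.1).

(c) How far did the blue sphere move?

1.9

The blue sphere moved from about (9.5, 4.9) to (7.7, 4.3), a distance of √(1.8² + 0.6²) ≈ 1.9.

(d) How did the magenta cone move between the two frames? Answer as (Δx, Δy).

(1.2, -0.3)

The magenta cone was at about (6.8, 1.3) and moved to about (8.0, 1.0).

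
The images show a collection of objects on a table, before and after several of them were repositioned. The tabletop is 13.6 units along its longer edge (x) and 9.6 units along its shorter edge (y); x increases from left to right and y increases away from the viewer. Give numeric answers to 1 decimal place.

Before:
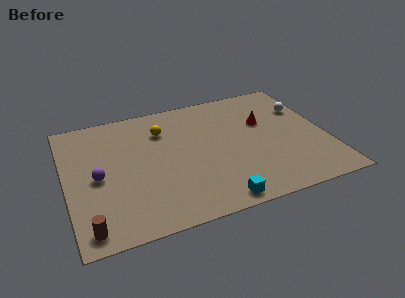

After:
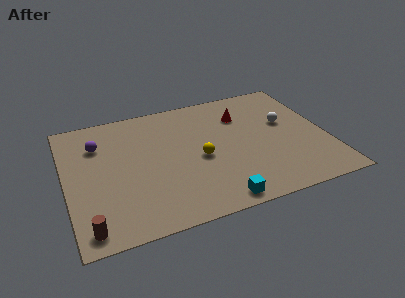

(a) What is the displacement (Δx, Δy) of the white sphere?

(-1.1, -0.9)

The white sphere started near (12.7, 6.6) and ended near (11.6, 5.7).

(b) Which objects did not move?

the brown cylinder and the cyan cube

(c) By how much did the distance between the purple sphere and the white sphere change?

-1.4

Before: roughly 11.3 units apart; after: 9.9. That's 1.4 units closer together.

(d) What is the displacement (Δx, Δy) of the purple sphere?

(0.2, 2.5)

The purple sphere was at about (1.6, 4.5) and moved to about (1.8, 7.0).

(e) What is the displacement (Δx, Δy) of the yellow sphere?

(1.7, -2.8)

From the two frames, the yellow sphere sits at roughly (5.2, 7.1) before and (6.9, 4.3) after.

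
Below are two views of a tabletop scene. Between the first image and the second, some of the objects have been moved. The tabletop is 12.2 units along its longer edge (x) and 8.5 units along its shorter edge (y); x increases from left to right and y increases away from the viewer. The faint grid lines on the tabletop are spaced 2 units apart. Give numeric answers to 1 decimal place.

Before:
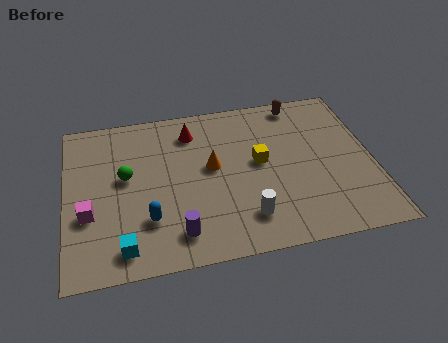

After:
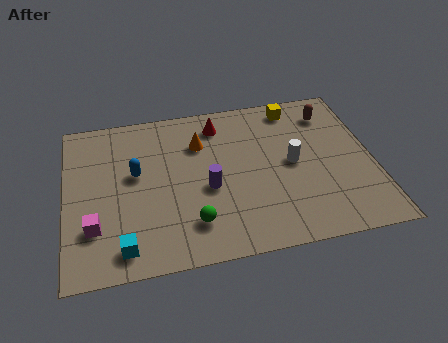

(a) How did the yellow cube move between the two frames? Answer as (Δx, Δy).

(1.6, 2.8)

The yellow cube started near (7.7, 4.6) and ended near (9.3, 7.4).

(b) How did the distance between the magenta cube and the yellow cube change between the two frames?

+2.6

The distance was about 7.0 in the first image and 9.6 in the second, so they moved 2.6 units further apart.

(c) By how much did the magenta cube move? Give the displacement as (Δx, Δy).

(0.2, -0.7)

The magenta cube started near (0.9, 3.1) and ended near (1.1, 2.4).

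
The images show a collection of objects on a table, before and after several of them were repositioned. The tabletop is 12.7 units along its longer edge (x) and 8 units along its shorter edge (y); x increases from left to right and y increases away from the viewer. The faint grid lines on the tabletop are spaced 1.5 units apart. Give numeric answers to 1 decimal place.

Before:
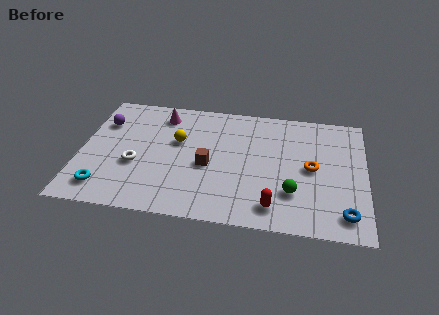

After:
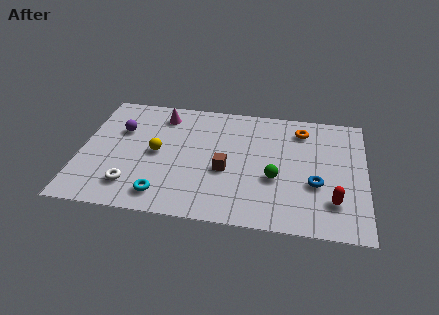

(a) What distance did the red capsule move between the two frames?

2.7

The red capsule was near (8.7, 1.3) before and (11.3, 2.0) after, so it travelled √(2.6² + 0.7²) ≈ 2.7 units.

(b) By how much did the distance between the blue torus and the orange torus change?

+0.5

The distance was about 3.1 in the first image and 3.6 in the second, so they moved 0.5 units further apart.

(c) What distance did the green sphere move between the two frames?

1.1

The green sphere was near (9.5, 2.3) before and (8.7, 3.1) after, so it travelled √(0.8² + 0.8²) ≈ 1.1 units.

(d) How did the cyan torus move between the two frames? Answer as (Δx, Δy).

(2.6, -0.1)

The cyan torus started near (1.2, 1.4) and ended near (3.8, 1.3).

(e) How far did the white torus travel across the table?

1.4

From (2.5, 3.1) to (2.4, 1.7), the white torus covered √(0.1² + 1.4²) ≈ 1.4 units.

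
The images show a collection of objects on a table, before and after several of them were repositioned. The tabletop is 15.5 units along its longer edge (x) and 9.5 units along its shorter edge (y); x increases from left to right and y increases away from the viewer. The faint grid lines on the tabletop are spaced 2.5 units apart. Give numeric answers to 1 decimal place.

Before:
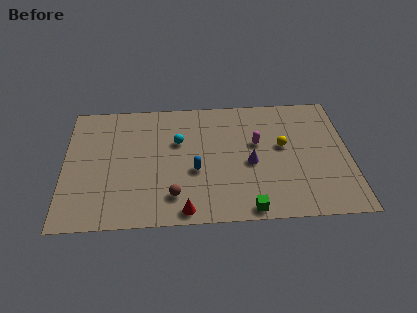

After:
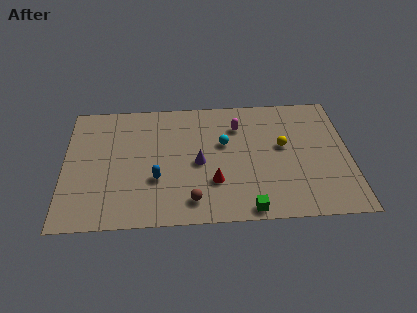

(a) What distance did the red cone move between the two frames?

2.6

From (6.5, 0.9) to (8.1, 2.9), the red cone covered √(1.6² + 2.0²) ≈ 2.6 units.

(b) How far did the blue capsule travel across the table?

2.2

From (7.1, 3.8) to (5.0, 3.3), the blue capsule covered √(2.1² + 0.5²) ≈ 2.2 units.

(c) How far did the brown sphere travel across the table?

1.1

The brown sphere moved from about (5.9, 2.0) to (6.9, 1.6), a distance of √(1.0² + 0.4²) ≈ 1.1.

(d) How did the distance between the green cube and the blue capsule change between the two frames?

+1.4

The distance was about 4.1 in the first image and 5.5 in the second, so they moved 1.4 units further apart.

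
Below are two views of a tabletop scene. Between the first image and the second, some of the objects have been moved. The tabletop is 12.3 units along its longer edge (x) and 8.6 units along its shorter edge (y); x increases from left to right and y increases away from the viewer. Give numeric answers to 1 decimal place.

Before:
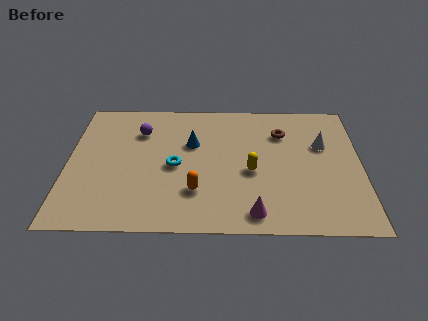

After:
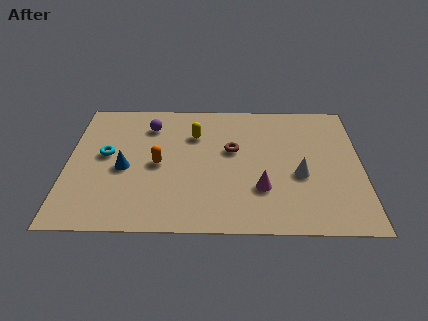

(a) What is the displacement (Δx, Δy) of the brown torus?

(-2.1, -1.2)

The brown torus was at about (9.0, 6.3) and moved to about (6.9, 5.1).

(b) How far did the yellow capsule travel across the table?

3.4

The yellow capsule moved from about (7.7, 3.7) to (5.3, 6.1), a distance of √(2.4² + 2.4²) ≈ 3.4.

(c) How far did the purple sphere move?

0.6

The purple sphere moved from about (3.0, 6.3) to (3.4, 6.7), a distance of √(0.4² + 0.4²) ≈ 0.6.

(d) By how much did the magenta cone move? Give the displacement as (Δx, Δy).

(0.3, 1.5)

The magenta cone started near (7.8, 1.1) and ended near (8.1, 2.6).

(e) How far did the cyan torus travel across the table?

3.0

The cyan torus was near (4.5, 4.0) before and (1.6, 4.7) after, so it travelled √(2.9² + 0.7²) ≈ 3.0 units.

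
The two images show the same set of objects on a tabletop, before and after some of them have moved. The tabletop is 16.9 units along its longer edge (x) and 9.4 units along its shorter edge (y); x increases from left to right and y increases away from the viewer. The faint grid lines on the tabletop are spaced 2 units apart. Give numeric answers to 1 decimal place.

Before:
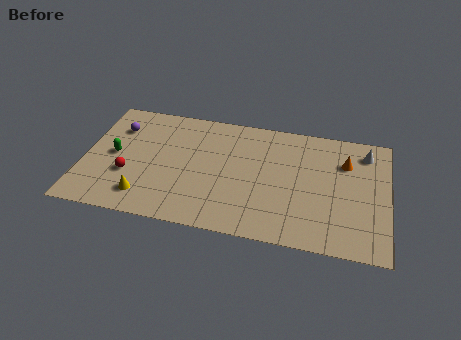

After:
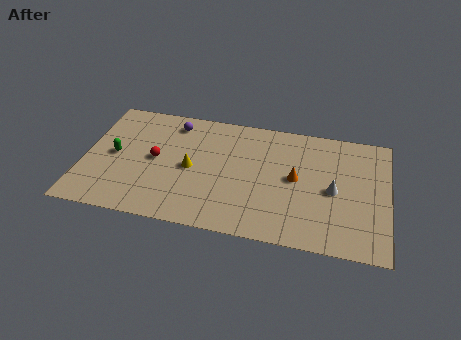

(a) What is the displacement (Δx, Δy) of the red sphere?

(1.4, 1.5)

From the two frames, the red sphere sits at roughly (2.6, 3.3) before and (4.0, 4.8) after.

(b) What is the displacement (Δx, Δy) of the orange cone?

(-2.7, -1.8)

The orange cone started near (14.5, 6.7) and ended near (11.8, 4.9).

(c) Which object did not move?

the green capsule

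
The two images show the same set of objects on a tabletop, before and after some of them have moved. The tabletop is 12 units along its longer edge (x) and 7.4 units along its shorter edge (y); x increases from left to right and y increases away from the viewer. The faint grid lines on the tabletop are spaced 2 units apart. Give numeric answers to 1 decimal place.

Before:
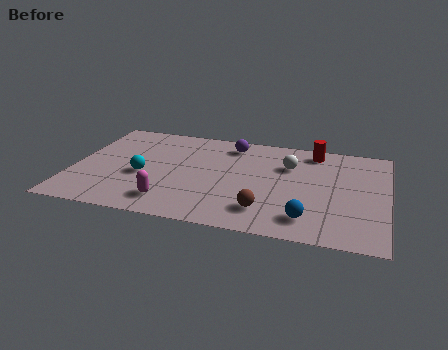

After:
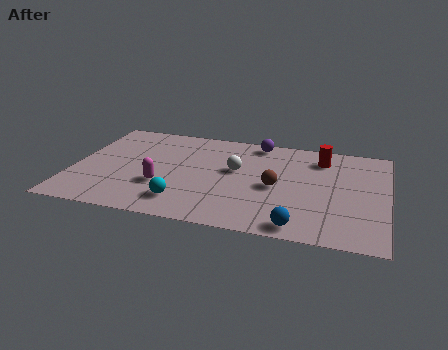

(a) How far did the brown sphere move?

1.8

From (7.5, 1.6) to (7.8, 3.4), the brown sphere covered √(0.3² + 1.8²) ≈ 1.8 units.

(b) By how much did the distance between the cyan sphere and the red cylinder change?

-0.5

The distance was about 7.2 in the first image and 6.7 in the second, so they moved 0.5 units closer together.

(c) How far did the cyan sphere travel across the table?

2.3

The cyan sphere moved from about (2.7, 3.1) to (4.4, 1.5), a distance of √(1.7² + 1.6²) ≈ 2.3.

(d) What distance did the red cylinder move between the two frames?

0.6

The red cylinder moved from about (9.1, 6.4) to (9.4, 5.9), a distance of √(0.3² + 0.5²) ≈ 0.6.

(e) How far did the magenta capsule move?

1.2

The magenta capsule moved from about (3.9, 1.4) to (3.5, 2.5), a distance of √(0.4² + 1.1²) ≈ 1.2.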